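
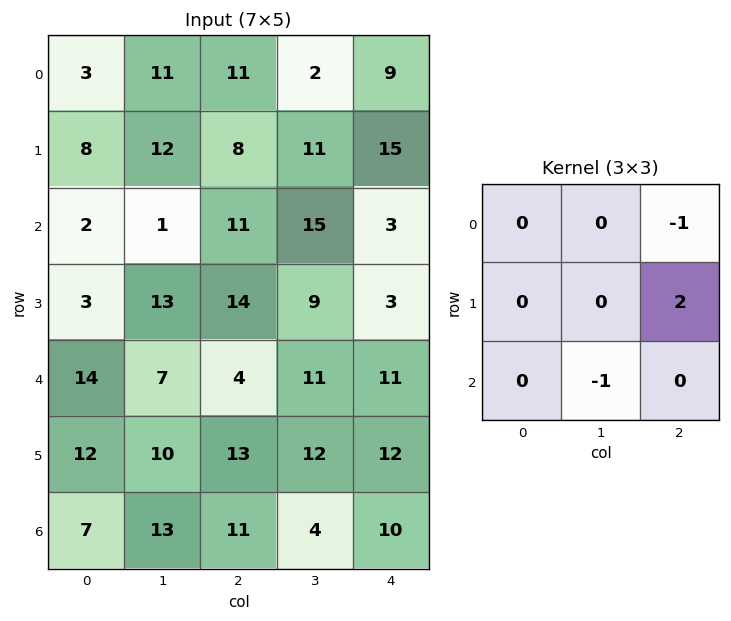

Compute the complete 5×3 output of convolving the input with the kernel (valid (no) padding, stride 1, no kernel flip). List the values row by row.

Output[0,0]: The receptive field on the input at this output position is [3 11 11 / 8 12 8 / 2 1 11]. Elementwise product with the kernel and sum: 11·-1 + 8·2 + 1·-1.

4 9 6
1 5 -18
10 -1 -8
-16 0 7
9 2 9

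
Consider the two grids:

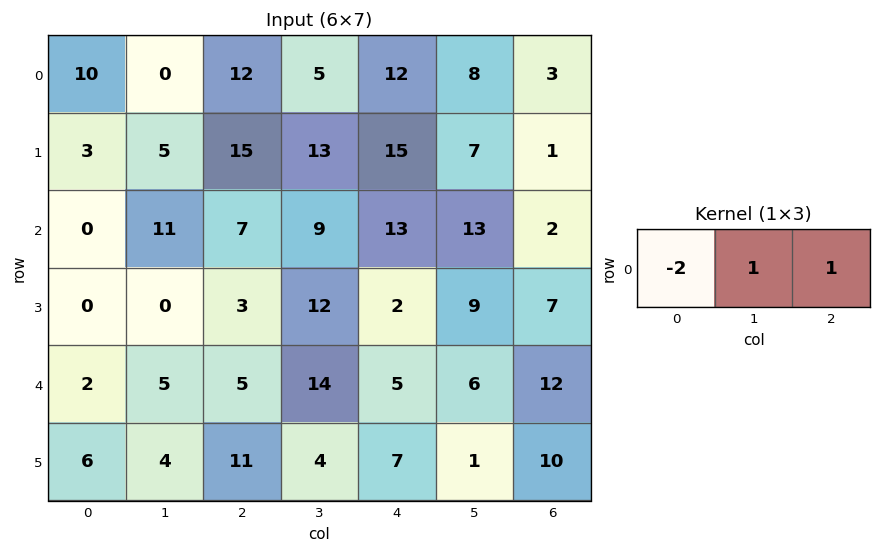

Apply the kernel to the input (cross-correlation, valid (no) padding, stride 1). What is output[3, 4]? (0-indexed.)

The receptive field on the input at this output position is [2 9 7]. Elementwise product with the kernel and sum: 2·-2 + 9·1 + 7·1.

12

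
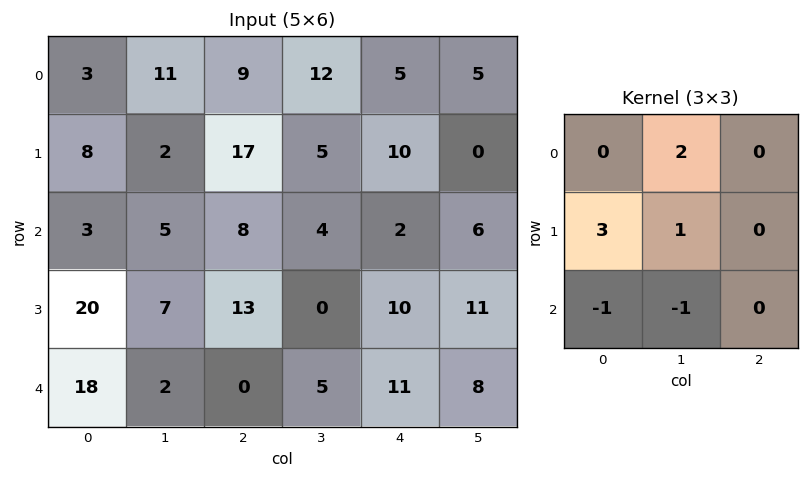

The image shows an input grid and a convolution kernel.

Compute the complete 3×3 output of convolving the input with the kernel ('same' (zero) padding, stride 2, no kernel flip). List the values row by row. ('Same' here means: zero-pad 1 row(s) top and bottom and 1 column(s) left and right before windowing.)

Output[0,0]: The receptive field on the zero-padded input at this output position is [0 0 0 / 0 3 11 / 0 8 2]. Elementwise product with the kernel and sum: 0·2 + 0·3 + 3·1 + 0·-1 + 8·-1.
Output[0,1]: The receptive field on the zero-padded input at this output position is [0 0 0 / 11 9 12 / 2 17 5]. Elementwise product with the kernel and sum: 0·2 + 11·3 + 9·1 + 2·-1 + 17·-1.

-5 23 26
-1 37 24
58 32 46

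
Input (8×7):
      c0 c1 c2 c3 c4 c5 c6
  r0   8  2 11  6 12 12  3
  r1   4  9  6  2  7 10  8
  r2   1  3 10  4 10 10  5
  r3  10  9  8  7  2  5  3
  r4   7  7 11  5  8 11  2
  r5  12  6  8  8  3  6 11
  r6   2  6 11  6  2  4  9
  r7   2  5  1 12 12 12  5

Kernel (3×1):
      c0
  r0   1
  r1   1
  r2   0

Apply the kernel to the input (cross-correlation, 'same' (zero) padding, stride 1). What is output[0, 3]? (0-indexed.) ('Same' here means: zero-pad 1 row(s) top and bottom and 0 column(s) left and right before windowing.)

6

The receptive field on the zero-padded input at this output position is [0 / 6 / 2]. Elementwise product with the kernel and sum: 0·1 + 6·1.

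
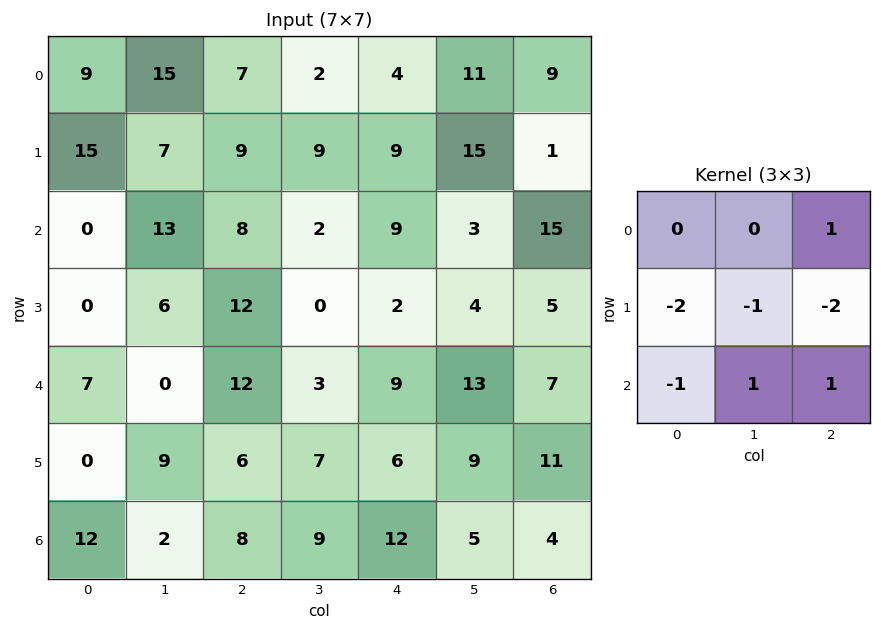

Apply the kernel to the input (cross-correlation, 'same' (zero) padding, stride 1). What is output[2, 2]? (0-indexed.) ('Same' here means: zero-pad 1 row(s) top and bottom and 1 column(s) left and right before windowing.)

-23

The receptive field on the zero-padded input at this output position is [7 9 9 / 13 8 2 / 6 12 0]. Elementwise product with the kernel and sum: 9·1 + 13·-2 + 8·-1 + 2·-2 + 6·-1 + 12·1 + 0·1.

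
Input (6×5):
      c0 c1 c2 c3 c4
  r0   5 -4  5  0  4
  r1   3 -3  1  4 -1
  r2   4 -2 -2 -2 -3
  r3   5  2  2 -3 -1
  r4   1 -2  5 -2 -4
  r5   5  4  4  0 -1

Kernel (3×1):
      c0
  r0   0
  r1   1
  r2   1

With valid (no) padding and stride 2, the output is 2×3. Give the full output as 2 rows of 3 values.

7 -1 -4
6 7 -5

Output[0,0]: The receptive field on the input at this output position is [5 / 3 / 4]. Elementwise product with the kernel and sum: 3·1 + 4·1.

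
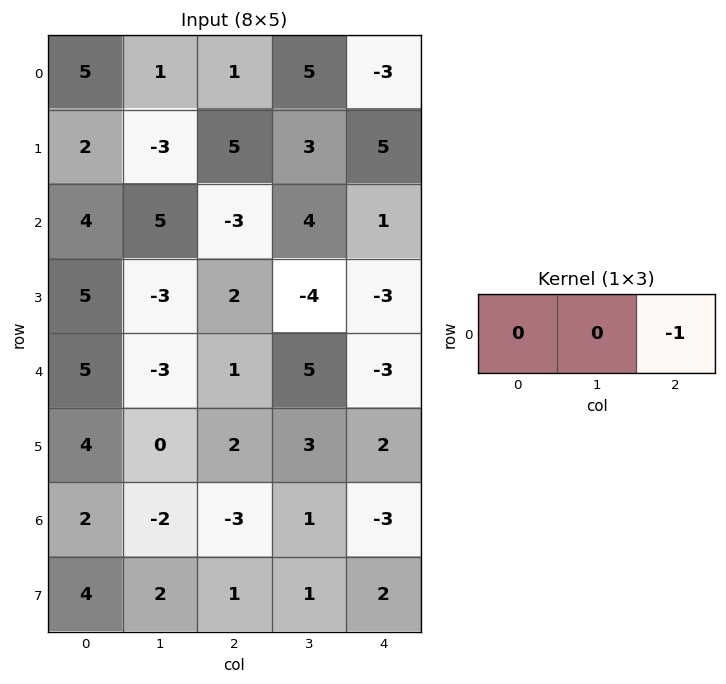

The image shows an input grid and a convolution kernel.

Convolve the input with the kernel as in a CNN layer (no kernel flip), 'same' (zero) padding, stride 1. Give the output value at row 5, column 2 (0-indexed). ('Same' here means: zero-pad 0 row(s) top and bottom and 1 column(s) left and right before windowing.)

The receptive field on the zero-padded input at this output position is [0 2 3]. Elementwise product with the kernel and sum: 3·-1.

-3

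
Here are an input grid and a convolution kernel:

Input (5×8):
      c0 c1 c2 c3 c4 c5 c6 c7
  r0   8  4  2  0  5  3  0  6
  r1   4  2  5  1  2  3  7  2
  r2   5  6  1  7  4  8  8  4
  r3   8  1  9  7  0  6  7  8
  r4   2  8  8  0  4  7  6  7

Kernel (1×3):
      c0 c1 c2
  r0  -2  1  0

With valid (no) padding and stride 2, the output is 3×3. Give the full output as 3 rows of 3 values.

Output[0,0]: The receptive field on the input at this output position is [8 4 2]. Elementwise product with the kernel and sum: 8·-2 + 4·1.

-12 -4 -7
-4 5 0
4 -16 -1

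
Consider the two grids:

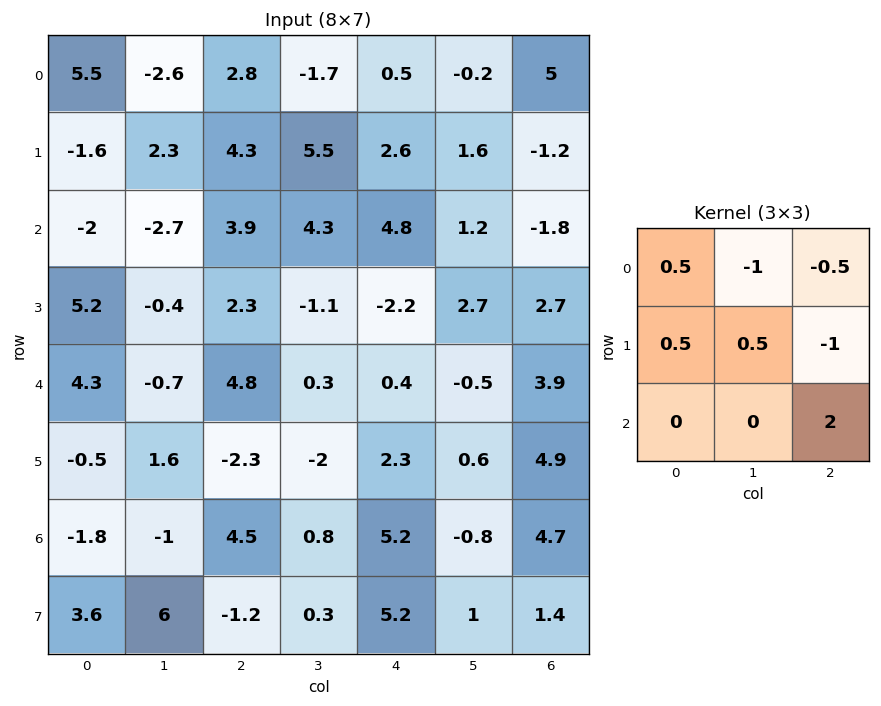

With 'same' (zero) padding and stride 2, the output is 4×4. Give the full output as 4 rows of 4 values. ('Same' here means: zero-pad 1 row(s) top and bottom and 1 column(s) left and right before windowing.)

Output[0,0]: The receptive field on the zero-padded input at this output position is [0 0 0 / 0 5.5 -2.6 / 0 -1.6 2.3]. Elementwise product with the kernel and sum: 0·0.5 + 0·-1 + 0·-0.5 + 0·0.5 + 5.5·0.5 + -2.6·-1 + 2.3·2.
Output[0,1]: The receptive field on the zero-padded input at this output position is [0 0 0 / -2.6 2.8 -1.7 / 2.3 4.3 5.5]. Elementwise product with the kernel and sum: 0·0.5 + 0·-1 + 0·-0.5 + -2.6·0.5 + 2.8·0.5 + -1.7·-1 + 5.5·2.

9.95 12.8 2.8 2.4
1.35 -11.8 8.1 1.7
1.05 -4.2 2.35 0.35
11.8 5.65 2.2 -2.65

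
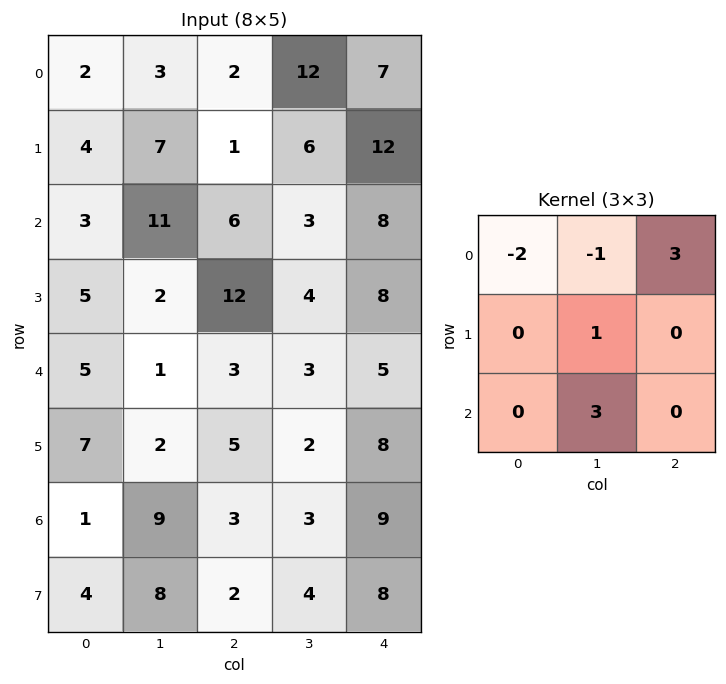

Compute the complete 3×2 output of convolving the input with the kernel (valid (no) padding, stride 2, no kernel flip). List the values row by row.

39 20
6 22
27 17

Output[0,0]: The receptive field on the input at this output position is [2 3 2 / 4 7 1 / 3 11 6]. Elementwise product with the kernel and sum: 2·-2 + 3·-1 + 2·3 + 7·1 + 11·3.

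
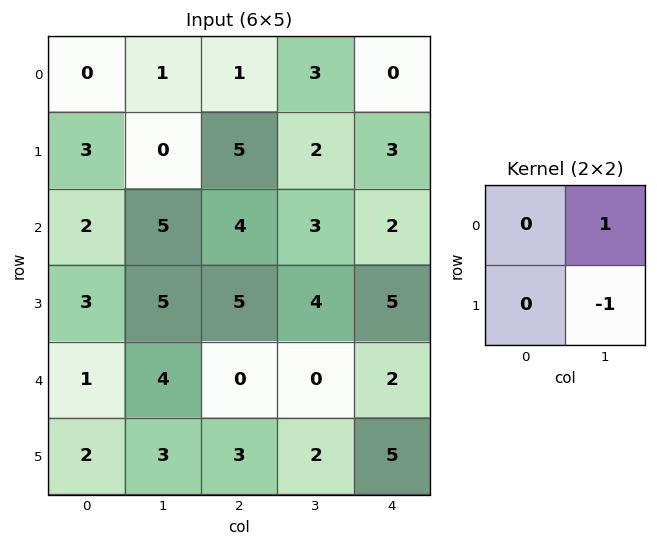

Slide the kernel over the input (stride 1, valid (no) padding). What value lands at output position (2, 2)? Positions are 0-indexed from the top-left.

-1

The receptive field on the input at this output position is [4 3 / 5 4]. Elementwise product with the kernel and sum: 3·1 + 4·-1.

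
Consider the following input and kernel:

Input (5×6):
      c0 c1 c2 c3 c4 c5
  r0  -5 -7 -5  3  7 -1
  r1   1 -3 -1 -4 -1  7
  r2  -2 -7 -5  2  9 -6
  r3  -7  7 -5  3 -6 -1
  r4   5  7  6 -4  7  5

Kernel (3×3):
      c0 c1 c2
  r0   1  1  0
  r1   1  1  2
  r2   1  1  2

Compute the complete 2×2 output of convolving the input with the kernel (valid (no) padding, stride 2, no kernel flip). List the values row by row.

Output[0,0]: The receptive field on the input at this output position is [-5 -7 -5 / 1 -3 -1 / -2 -7 -5]. Elementwise product with the kernel and sum: -5·1 + -7·1 + 1·1 + -3·1 + -1·2 + -2·1 + -7·1 + -5·2.

-35 6
5 -1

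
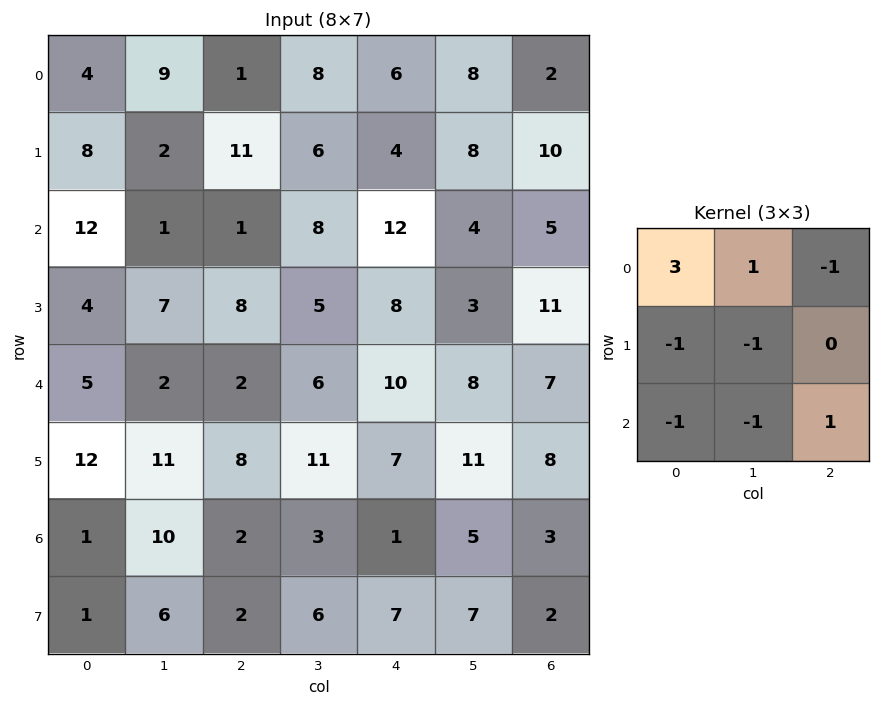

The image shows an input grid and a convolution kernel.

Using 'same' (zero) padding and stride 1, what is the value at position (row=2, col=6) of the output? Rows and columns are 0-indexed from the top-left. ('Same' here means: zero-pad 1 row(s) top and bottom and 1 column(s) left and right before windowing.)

The receptive field on the zero-padded input at this output position is [8 10 0 / 4 5 0 / 3 11 0]. Elementwise product with the kernel and sum: 8·3 + 10·1 + 0·-1 + 4·-1 + 5·-1 + 3·-1 + 11·-1 + 0·1.

11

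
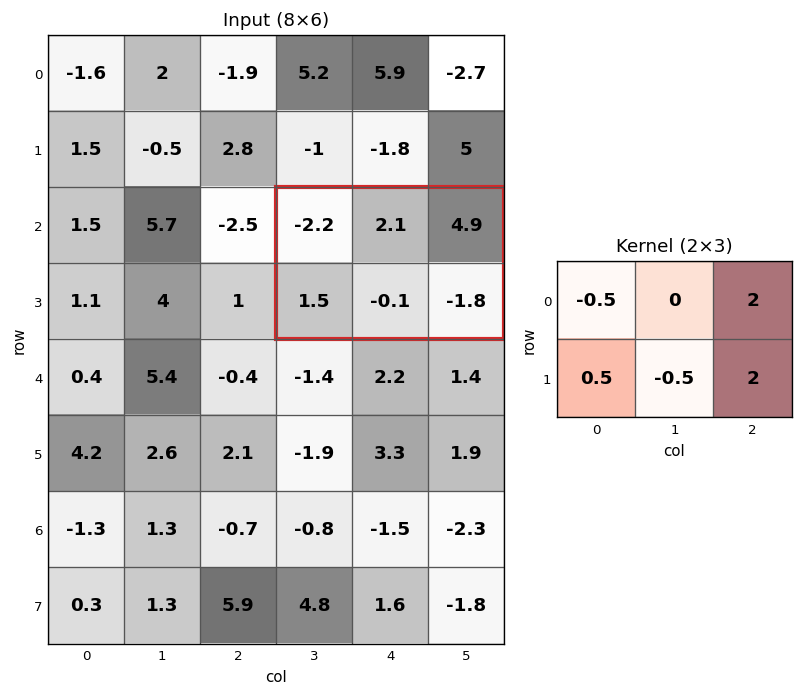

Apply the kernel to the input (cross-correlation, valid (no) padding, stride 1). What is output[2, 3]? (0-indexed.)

8.1

The receptive field on the input at this output position is [-2.2 2.1 4.9 / 1.5 -0.1 -1.8]. Elementwise product with the kernel and sum: -2.2·-0.5 + 4.9·2 + 1.5·0.5 + -0.1·-0.5 + -1.8·2.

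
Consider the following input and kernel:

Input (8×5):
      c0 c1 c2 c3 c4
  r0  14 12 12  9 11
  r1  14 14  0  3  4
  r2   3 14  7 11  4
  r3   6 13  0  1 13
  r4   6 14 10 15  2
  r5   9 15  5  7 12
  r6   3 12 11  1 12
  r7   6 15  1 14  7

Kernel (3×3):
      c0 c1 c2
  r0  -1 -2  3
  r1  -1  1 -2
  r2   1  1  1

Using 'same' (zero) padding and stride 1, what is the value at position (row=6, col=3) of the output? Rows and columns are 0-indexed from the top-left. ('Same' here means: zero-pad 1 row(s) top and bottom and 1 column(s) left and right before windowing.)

The receptive field on the zero-padded input at this output position is [5 7 12 / 11 1 12 / 1 14 7]. Elementwise product with the kernel and sum: 5·-1 + 7·-2 + 12·3 + 11·-1 + 1·1 + 12·-2 + 1·1 + 14·1 + 7·1.

5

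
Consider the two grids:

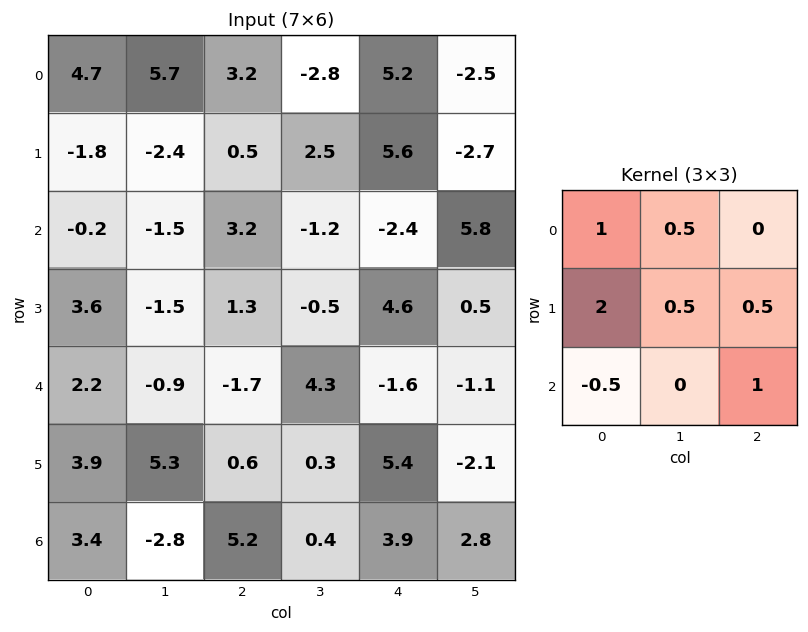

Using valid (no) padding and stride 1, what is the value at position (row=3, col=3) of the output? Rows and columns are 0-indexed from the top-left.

6.8

The receptive field on the input at this output position is [-0.5 4.6 0.5 / 4.3 -1.6 -1.1 / 0.3 5.4 -2.1]. Elementwise product with the kernel and sum: -0.5·1 + 4.6·0.5 + 4.3·2 + -1.6·0.5 + -1.1·0.5 + 0.3·-0.5 + -2.1·1.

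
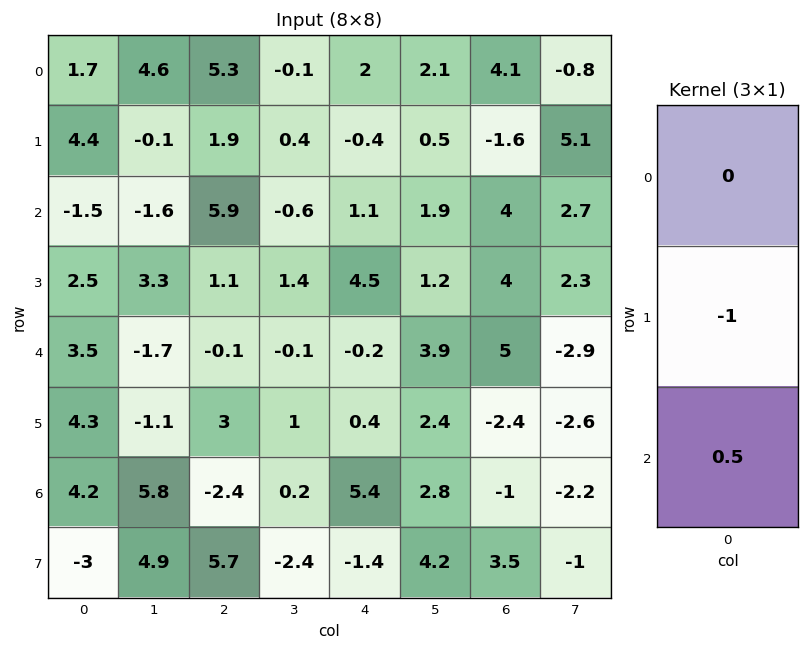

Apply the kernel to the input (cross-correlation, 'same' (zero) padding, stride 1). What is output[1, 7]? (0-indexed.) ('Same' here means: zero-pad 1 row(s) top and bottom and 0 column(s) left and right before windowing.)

-3.75

The receptive field on the zero-padded input at this output position is [-0.8 / 5.1 / 2.7]. Elementwise product with the kernel and sum: 5.1·-1 + 2.7·0.5.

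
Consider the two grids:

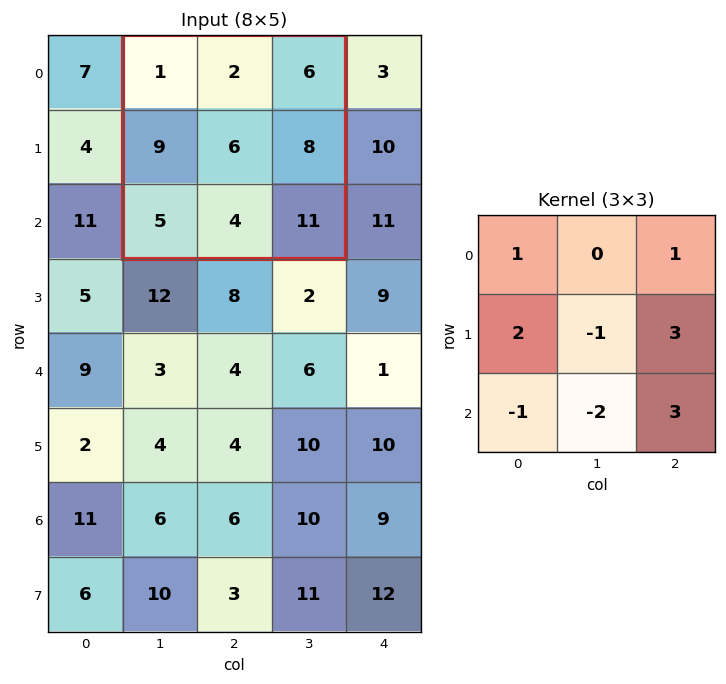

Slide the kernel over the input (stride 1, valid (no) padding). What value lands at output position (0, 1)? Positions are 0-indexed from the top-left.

63

The receptive field on the input at this output position is [1 2 6 / 9 6 8 / 5 4 11]. Elementwise product with the kernel and sum: 1·1 + 6·1 + 9·2 + 6·-1 + 8·3 + 5·-1 + 4·-2 + 11·3.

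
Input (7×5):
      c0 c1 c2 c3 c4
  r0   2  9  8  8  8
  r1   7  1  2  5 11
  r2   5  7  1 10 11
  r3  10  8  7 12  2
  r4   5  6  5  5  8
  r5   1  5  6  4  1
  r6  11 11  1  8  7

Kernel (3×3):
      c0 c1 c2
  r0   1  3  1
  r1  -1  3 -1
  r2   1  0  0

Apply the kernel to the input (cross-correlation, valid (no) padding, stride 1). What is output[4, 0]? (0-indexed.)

47

The receptive field on the input at this output position is [5 6 5 / 1 5 6 / 11 11 1]. Elementwise product with the kernel and sum: 5·1 + 6·3 + 5·1 + 1·-1 + 5·3 + 6·-1 + 11·1.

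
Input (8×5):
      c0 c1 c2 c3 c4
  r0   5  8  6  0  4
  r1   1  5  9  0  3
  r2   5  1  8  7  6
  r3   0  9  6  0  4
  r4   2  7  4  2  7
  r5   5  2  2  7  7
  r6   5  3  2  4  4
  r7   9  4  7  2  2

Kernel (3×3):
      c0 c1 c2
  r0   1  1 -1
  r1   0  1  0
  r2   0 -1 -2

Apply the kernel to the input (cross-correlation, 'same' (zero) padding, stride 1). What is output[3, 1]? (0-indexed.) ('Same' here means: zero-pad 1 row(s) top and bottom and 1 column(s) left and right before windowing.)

The receptive field on the zero-padded input at this output position is [5 1 8 / 0 9 6 / 2 7 4]. Elementwise product with the kernel and sum: 5·1 + 1·1 + 8·-1 + 9·1 + 7·-1 + 4·-2.

-8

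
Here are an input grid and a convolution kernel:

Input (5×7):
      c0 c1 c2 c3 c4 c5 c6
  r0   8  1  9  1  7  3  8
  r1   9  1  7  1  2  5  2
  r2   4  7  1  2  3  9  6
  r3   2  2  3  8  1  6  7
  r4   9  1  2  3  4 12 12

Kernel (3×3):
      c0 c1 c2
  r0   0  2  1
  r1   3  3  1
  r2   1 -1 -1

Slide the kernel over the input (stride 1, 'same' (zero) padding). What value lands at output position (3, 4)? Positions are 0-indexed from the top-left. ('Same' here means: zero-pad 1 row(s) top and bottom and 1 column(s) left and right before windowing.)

The receptive field on the zero-padded input at this output position is [2 3 9 / 8 1 6 / 3 4 12]. Elementwise product with the kernel and sum: 3·2 + 9·1 + 8·3 + 1·3 + 6·1 + 3·1 + 4·-1 + 12·-1.

35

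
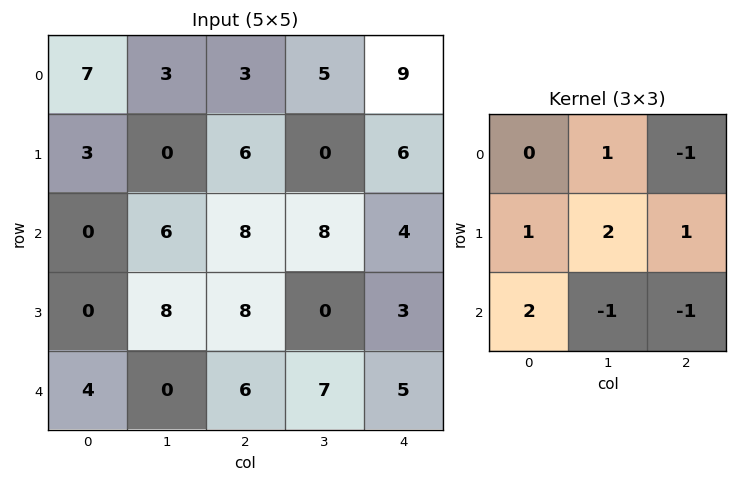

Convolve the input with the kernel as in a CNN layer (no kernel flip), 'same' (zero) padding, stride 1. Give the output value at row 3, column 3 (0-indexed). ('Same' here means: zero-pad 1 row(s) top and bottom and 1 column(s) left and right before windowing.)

15

The receptive field on the zero-padded input at this output position is [8 8 4 / 8 0 3 / 6 7 5]. Elementwise product with the kernel and sum: 8·1 + 4·-1 + 8·1 + 0·2 + 3·1 + 6·2 + 7·-1 + 5·-1.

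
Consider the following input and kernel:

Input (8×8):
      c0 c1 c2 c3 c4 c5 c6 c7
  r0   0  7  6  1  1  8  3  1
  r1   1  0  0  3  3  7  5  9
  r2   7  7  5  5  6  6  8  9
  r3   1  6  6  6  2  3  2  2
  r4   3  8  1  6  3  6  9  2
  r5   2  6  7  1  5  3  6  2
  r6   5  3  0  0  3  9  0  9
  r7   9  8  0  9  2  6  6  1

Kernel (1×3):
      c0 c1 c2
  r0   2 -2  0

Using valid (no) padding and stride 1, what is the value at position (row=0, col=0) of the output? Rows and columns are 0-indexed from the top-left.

-14

The receptive field on the input at this output position is [0 7 6]. Elementwise product with the kernel and sum: 0·2 + 7·-2.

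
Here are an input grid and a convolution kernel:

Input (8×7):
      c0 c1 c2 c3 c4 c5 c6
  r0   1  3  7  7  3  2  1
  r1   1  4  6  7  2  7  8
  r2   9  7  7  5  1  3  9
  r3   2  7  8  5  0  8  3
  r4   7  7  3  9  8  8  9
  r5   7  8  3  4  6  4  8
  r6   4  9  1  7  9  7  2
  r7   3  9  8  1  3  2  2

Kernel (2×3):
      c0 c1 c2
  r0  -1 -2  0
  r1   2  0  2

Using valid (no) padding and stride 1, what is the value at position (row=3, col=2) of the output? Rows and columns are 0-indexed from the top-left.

The receptive field on the input at this output position is [8 5 0 / 3 9 8]. Elementwise product with the kernel and sum: 8·-1 + 5·-2 + 3·2 + 8·2.

4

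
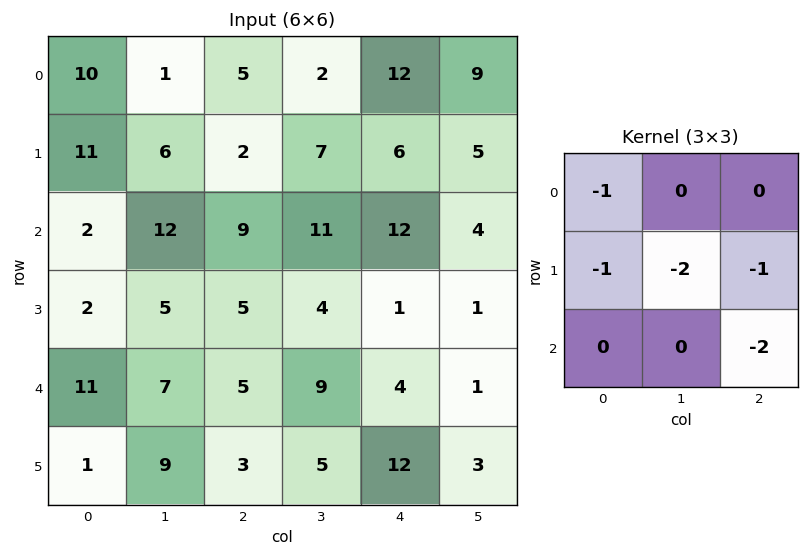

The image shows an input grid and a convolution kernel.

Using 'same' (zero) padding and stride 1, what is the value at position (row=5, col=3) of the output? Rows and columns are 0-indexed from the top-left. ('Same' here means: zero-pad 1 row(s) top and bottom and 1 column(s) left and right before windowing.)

The receptive field on the zero-padded input at this output position is [5 9 4 / 3 5 12 / 0 0 0]. Elementwise product with the kernel and sum: 5·-1 + 3·-1 + 5·-2 + 12·-1 + 0·-2.

-30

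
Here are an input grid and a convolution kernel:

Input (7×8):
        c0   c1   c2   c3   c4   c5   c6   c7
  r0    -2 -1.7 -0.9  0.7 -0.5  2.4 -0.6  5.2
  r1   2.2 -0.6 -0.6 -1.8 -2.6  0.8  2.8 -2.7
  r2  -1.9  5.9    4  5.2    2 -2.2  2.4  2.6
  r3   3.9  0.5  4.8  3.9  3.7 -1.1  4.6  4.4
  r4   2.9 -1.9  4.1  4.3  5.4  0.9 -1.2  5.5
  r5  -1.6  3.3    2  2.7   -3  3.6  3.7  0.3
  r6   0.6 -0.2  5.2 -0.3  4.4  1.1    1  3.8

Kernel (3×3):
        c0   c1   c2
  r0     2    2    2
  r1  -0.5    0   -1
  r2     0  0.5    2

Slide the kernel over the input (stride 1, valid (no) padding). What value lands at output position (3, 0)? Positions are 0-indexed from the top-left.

18.5

The receptive field on the input at this output position is [3.9 0.5 4.8 / 2.9 -1.9 4.1 / -1.6 3.3 2]. Elementwise product with the kernel and sum: 3.9·2 + 0.5·2 + 4.8·2 + 2.9·-0.5 + 4.1·-1 + 3.3·0.5 + 2·2.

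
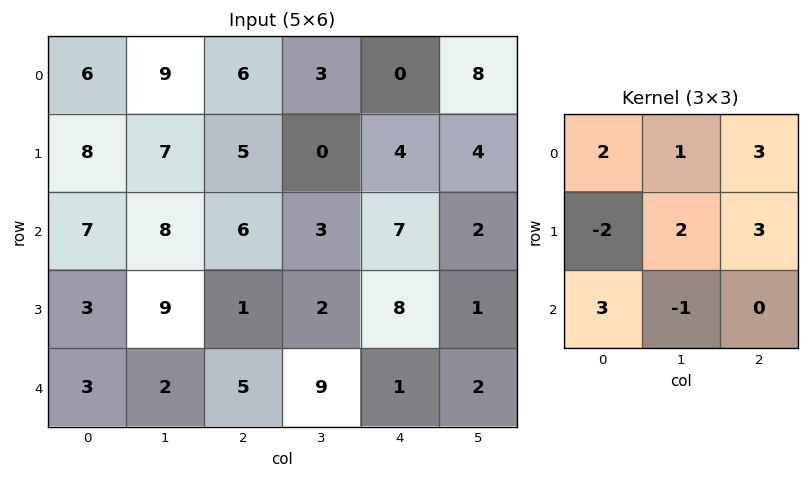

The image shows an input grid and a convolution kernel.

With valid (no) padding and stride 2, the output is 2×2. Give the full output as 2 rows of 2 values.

Output[0,0]: The receptive field on the input at this output position is [6 9 6 / 8 7 5 / 7 8 6]. Elementwise product with the kernel and sum: 6·2 + 9·1 + 6·3 + 8·-2 + 7·2 + 5·3 + 7·3 + 8·-1.
Output[0,1]: The receptive field on the input at this output position is [6 3 0 / 5 0 4 / 6 3 7]. Elementwise product with the kernel and sum: 6·2 + 3·1 + 0·3 + 5·-2 + 0·2 + 4·3 + 6·3 + 3·-1.

65 32
62 68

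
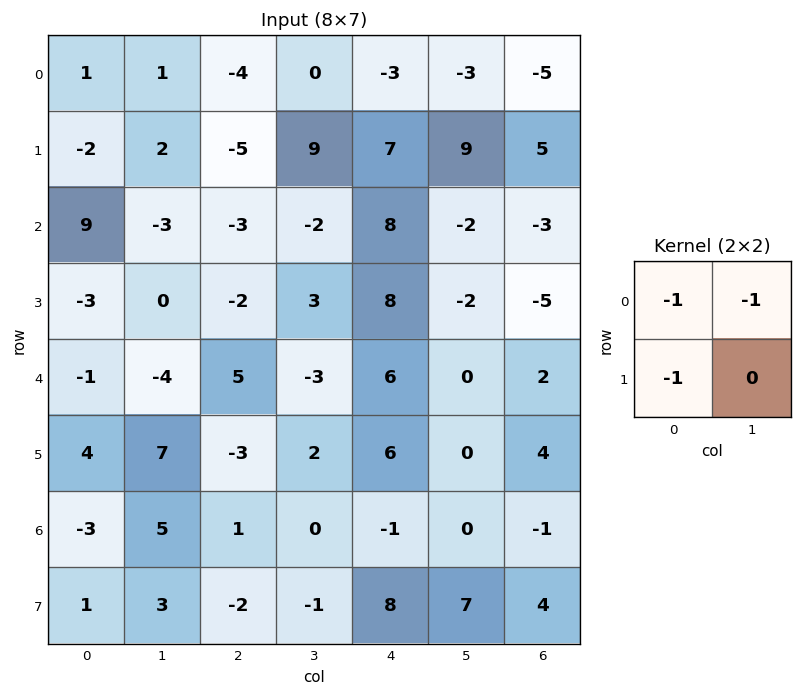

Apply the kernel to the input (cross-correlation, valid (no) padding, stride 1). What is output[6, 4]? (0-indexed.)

The receptive field on the input at this output position is [-1 0 / 8 7]. Elementwise product with the kernel and sum: -1·-1 + 0·-1 + 8·-1.

-7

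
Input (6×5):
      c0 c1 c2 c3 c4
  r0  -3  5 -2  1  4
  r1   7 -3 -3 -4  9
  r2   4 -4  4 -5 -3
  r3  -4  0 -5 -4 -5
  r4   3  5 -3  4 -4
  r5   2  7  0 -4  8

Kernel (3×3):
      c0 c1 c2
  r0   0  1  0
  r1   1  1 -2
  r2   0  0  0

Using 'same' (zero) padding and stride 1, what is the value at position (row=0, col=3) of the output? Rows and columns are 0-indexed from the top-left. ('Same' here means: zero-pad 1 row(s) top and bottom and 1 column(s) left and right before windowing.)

-9

The receptive field on the zero-padded input at this output position is [0 0 0 / -2 1 4 / -3 -4 9]. Elementwise product with the kernel and sum: 0·1 + -2·1 + 1·1 + 4·-2.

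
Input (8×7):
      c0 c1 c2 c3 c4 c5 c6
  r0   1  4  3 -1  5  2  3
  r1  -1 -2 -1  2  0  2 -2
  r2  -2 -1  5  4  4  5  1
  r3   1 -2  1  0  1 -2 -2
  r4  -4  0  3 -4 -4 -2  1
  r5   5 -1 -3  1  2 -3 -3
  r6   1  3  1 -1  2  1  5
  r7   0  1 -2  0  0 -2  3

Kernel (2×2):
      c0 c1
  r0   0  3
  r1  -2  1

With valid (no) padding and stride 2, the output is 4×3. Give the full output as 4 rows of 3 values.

12 1 8
-7 10 11
-11 -5 -13
10 1 1

Output[0,0]: The receptive field on the input at this output position is [1 4 / -1 -2]. Elementwise product with the kernel and sum: 4·3 + -1·-2 + -2·1.
Output[0,1]: The receptive field on the input at this output position is [3 -1 / -1 2]. Elementwise product with the kernel and sum: -1·3 + -1·-2 + 2·1.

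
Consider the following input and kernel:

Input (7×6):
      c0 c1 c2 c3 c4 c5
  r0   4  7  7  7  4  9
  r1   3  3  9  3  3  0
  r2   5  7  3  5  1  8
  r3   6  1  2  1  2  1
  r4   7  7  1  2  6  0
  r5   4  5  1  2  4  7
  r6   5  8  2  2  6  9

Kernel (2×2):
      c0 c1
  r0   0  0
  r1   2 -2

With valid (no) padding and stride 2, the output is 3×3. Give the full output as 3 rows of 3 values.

0 12 6
10 2 2
-2 -2 -6

Output[0,0]: The receptive field on the input at this output position is [4 7 / 3 3]. Elementwise product with the kernel and sum: 3·2 + 3·-2.
Output[0,1]: The receptive field on the input at this output position is [7 7 / 9 3]. Elementwise product with the kernel and sum: 9·2 + 3·-2.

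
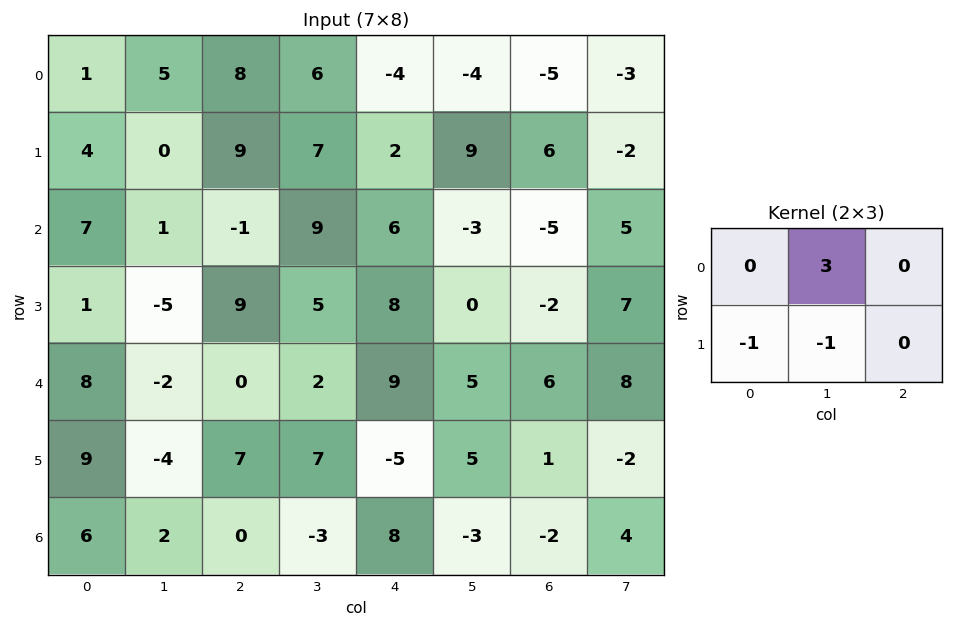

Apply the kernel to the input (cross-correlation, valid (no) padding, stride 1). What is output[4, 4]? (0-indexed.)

15

The receptive field on the input at this output position is [9 5 6 / -5 5 1]. Elementwise product with the kernel and sum: 5·3 + -5·-1 + 5·-1.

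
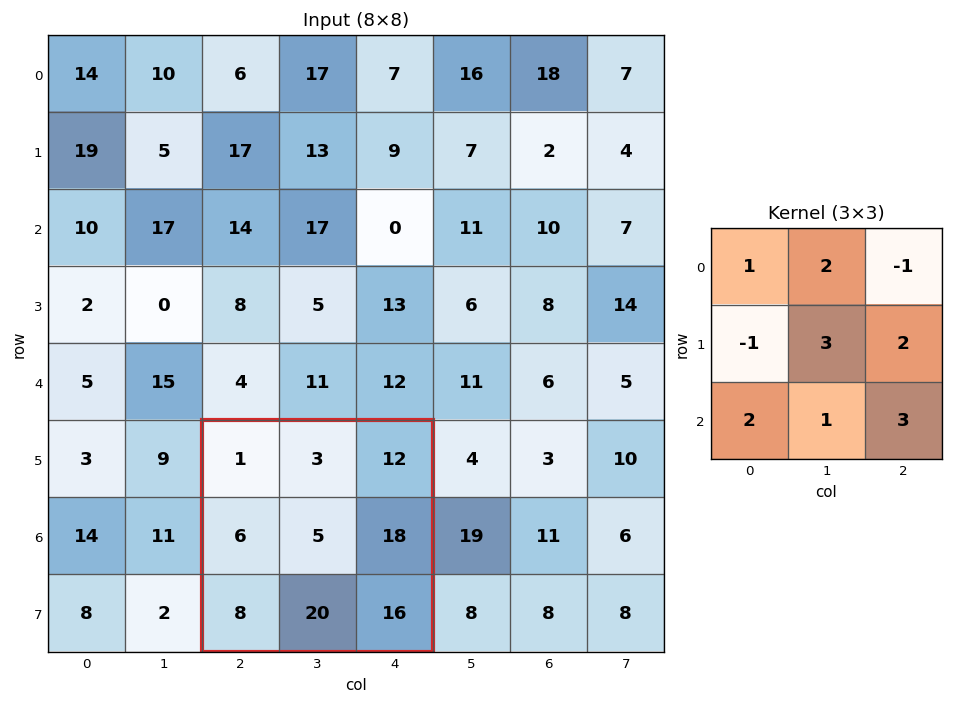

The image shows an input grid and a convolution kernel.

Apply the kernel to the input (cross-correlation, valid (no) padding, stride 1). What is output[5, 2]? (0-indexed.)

124

The receptive field on the input at this output position is [1 3 12 / 6 5 18 / 8 20 16]. Elementwise product with the kernel and sum: 1·1 + 3·2 + 12·-1 + 6·-1 + 5·3 + 18·2 + 8·2 + 20·1 + 16·3.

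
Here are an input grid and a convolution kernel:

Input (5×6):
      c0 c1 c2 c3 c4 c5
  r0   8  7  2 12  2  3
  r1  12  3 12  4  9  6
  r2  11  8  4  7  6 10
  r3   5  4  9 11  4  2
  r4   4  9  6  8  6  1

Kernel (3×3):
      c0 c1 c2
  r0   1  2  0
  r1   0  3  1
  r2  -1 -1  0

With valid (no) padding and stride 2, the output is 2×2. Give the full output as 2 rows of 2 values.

24 36
35 41

Output[0,0]: The receptive field on the input at this output position is [8 7 2 / 12 3 12 / 11 8 4]. Elementwise product with the kernel and sum: 8·1 + 7·2 + 3·3 + 12·1 + 11·-1 + 8·-1.
Output[0,1]: The receptive field on the input at this output position is [2 12 2 / 12 4 9 / 4 7 6]. Elementwise product with the kernel and sum: 2·1 + 12·2 + 4·3 + 9·1 + 4·-1 + 7·-1.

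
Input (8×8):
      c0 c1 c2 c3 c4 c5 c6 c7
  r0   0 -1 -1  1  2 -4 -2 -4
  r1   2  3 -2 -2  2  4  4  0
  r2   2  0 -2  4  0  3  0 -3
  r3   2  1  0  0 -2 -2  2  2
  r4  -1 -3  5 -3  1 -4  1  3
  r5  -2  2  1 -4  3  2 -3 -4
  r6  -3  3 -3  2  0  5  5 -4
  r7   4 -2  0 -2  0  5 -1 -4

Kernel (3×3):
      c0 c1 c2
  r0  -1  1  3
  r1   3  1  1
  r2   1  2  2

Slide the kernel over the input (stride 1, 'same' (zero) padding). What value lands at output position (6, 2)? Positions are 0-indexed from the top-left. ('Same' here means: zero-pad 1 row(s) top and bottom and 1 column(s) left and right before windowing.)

-11

The receptive field on the zero-padded input at this output position is [2 1 -4 / 3 -3 2 / -2 0 -2]. Elementwise product with the kernel and sum: 2·-1 + 1·1 + -4·3 + 3·3 + -3·1 + 2·1 + -2·1 + 0·2 + -2·2.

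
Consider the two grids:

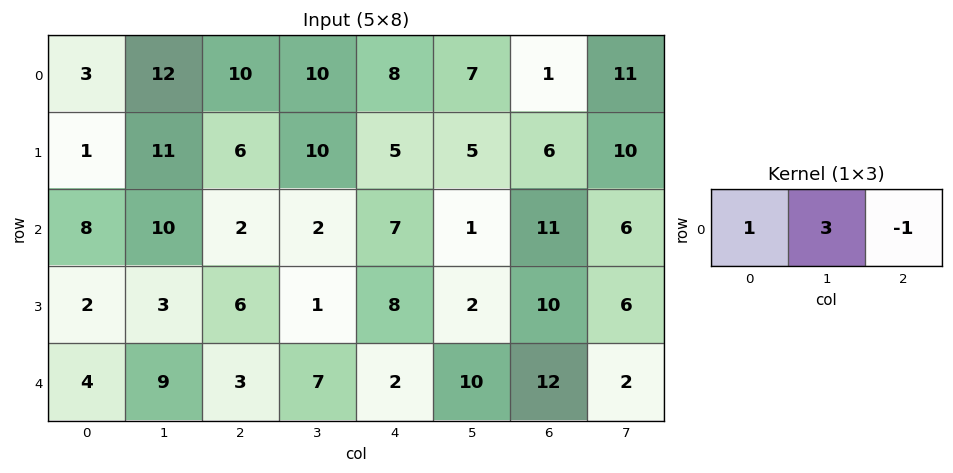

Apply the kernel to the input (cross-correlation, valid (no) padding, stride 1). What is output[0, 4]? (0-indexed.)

28

The receptive field on the input at this output position is [8 7 1]. Elementwise product with the kernel and sum: 8·1 + 7·3 + 1·-1.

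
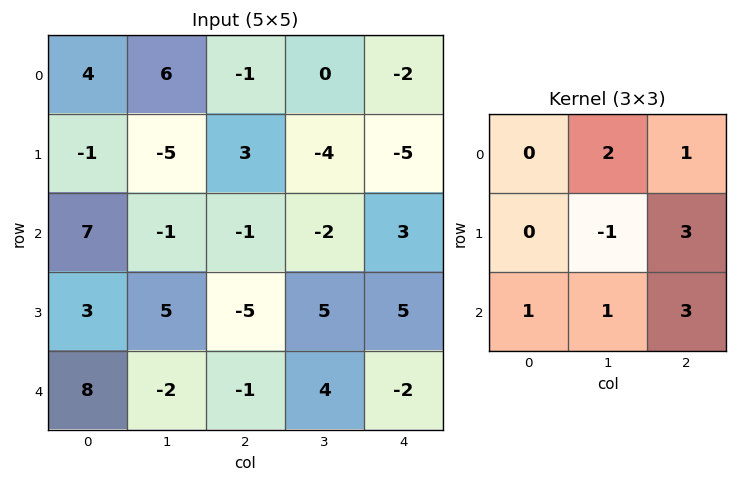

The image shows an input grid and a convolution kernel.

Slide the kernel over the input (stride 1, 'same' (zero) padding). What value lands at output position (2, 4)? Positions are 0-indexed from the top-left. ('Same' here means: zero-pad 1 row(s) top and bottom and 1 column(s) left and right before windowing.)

-3

The receptive field on the zero-padded input at this output position is [-4 -5 0 / -2 3 0 / 5 5 0]. Elementwise product with the kernel and sum: -5·2 + 0·1 + 3·-1 + 0·3 + 5·1 + 5·1 + 0·3.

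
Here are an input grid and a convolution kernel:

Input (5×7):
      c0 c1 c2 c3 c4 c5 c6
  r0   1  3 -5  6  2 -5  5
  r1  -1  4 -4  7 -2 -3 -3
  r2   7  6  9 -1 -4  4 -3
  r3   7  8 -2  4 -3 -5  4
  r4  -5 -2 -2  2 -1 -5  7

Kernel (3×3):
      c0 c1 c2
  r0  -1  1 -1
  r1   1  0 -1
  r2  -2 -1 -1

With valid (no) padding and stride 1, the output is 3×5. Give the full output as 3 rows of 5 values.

Output[0,0]: The receptive field on the input at this output position is [1 3 -5 / -1 4 -4 / 7 6 9]. Elementwise product with the kernel and sum: 1·-1 + 3·1 + -5·-1 + -1·1 + -4·-1 + 7·-2 + 6·-1 + 9·-1.
Output[0,1]: The receptive field on the input at this output position is [3 -5 6 / 4 -4 7 / 6 9 -1]. Elementwise product with the kernel and sum: 3·-1 + -5·1 + 6·-1 + 4·1 + 7·-1 + 6·-2 + 9·-1 + -1·-1.

-19 -37 -6 13 -4
-13 -26 29 -11 8
13 12 -2 4 4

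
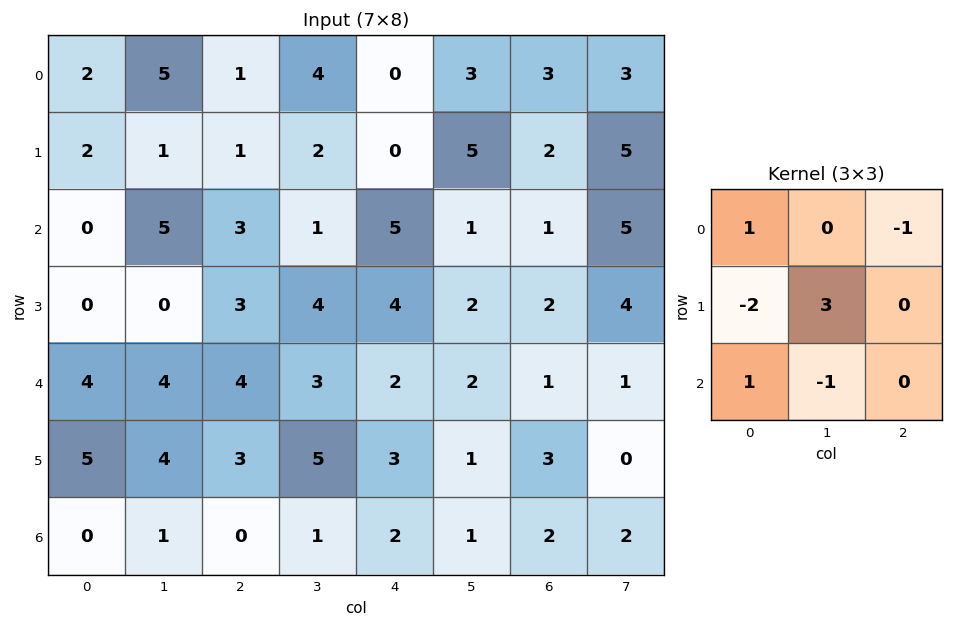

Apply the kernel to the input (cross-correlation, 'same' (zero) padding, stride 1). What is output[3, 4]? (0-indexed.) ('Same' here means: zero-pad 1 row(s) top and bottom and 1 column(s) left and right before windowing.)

5

The receptive field on the zero-padded input at this output position is [1 5 1 / 4 4 2 / 3 2 2]. Elementwise product with the kernel and sum: 1·1 + 1·-1 + 4·-2 + 4·3 + 3·1 + 2·-1.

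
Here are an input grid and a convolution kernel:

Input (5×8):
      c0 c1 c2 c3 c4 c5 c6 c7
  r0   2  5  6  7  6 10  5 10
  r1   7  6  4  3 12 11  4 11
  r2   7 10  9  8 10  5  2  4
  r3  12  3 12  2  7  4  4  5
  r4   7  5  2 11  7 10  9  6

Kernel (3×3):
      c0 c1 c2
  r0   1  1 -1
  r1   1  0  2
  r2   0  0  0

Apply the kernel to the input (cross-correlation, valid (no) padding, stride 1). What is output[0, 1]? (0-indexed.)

The receptive field on the input at this output position is [5 6 7 / 6 4 3 / 10 9 8]. Elementwise product with the kernel and sum: 5·1 + 6·1 + 7·-1 + 6·1 + 3·2.

16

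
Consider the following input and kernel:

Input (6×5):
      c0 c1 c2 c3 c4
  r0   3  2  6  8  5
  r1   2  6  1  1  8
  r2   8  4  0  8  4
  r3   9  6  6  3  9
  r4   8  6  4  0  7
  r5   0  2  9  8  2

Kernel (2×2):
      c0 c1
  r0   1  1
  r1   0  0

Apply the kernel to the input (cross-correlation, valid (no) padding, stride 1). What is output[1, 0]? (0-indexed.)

8

The receptive field on the input at this output position is [2 6 / 8 4]. Elementwise product with the kernel and sum: 2·1 + 6·1.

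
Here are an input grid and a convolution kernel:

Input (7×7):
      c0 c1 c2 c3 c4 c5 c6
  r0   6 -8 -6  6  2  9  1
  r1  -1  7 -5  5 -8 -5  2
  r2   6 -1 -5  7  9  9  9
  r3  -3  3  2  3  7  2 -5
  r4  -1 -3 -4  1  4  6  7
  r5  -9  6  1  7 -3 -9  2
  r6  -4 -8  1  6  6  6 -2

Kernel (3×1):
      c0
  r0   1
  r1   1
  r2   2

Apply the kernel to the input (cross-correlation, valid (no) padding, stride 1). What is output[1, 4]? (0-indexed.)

The receptive field on the input at this output position is [-8 / 9 / 7]. Elementwise product with the kernel and sum: -8·1 + 9·1 + 7·2.

15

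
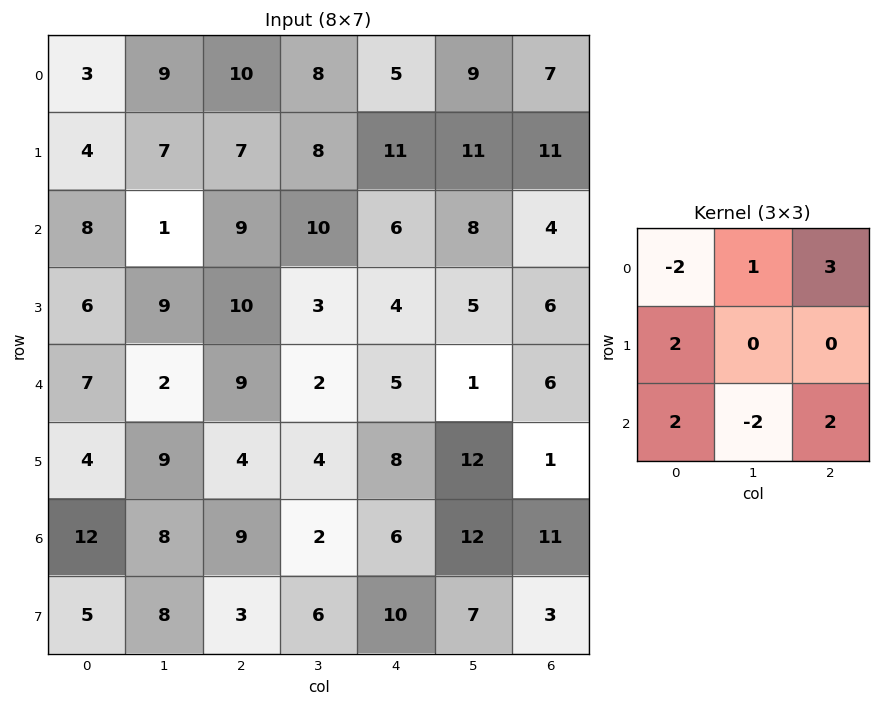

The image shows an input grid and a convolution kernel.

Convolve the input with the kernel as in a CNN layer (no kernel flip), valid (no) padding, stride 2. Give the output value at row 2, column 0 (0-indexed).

The receptive field on the input at this output position is [7 2 9 / 4 9 4 / 12 8 9]. Elementwise product with the kernel and sum: 7·-2 + 2·1 + 9·3 + 4·2 + 12·2 + 8·-2 + 9·2.

49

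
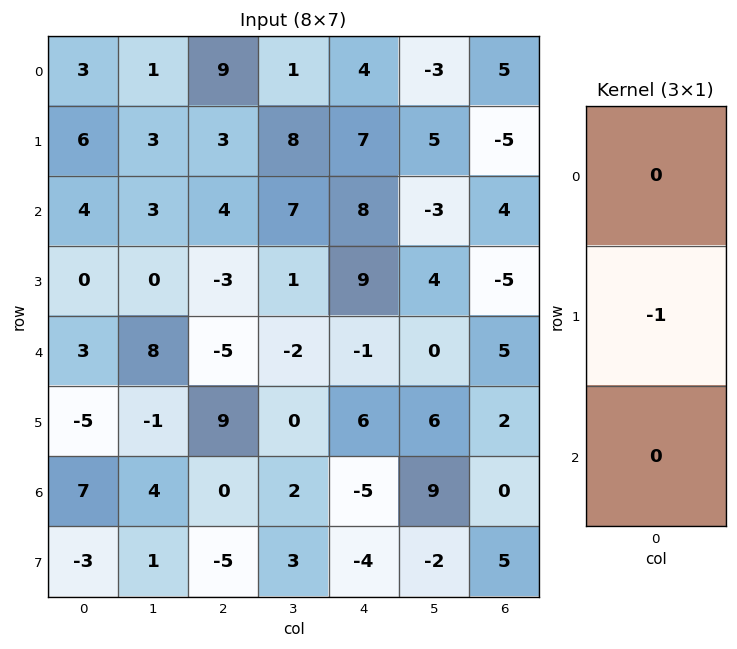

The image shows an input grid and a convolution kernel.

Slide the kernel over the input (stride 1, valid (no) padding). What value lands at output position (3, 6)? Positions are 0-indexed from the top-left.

-5

The receptive field on the input at this output position is [-5 / 5 / 2]. Elementwise product with the kernel and sum: 5·-1.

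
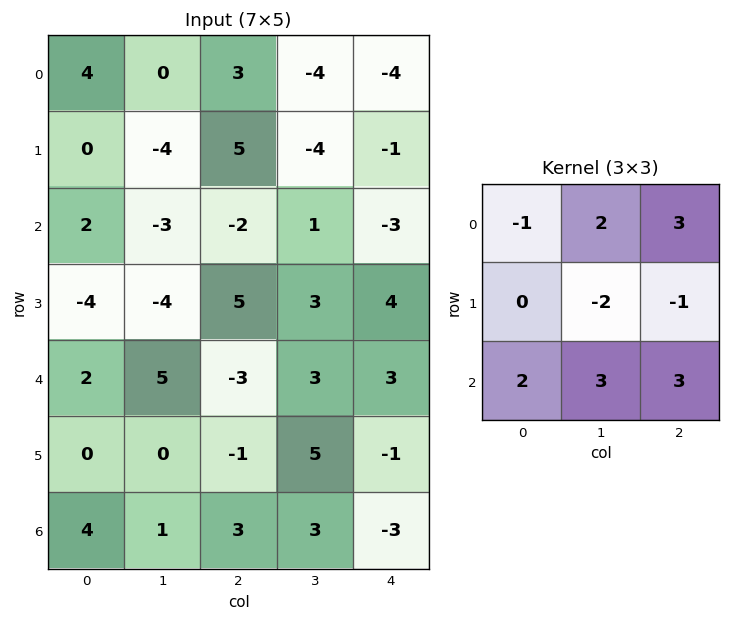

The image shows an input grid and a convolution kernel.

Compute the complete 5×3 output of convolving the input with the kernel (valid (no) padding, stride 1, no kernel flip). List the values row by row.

Output[0,0]: The receptive field on the input at this output position is [4 0 3 / 0 -4 5 / 2 -3 -2]. Elementwise product with the kernel and sum: 4·-1 + 0·2 + 3·3 + -4·-2 + 5·-1 + 2·2 + -3·3 + -2·3.

-3 -21 -24
10 21 16
-1 -1 -3
1 38 14
20 15 15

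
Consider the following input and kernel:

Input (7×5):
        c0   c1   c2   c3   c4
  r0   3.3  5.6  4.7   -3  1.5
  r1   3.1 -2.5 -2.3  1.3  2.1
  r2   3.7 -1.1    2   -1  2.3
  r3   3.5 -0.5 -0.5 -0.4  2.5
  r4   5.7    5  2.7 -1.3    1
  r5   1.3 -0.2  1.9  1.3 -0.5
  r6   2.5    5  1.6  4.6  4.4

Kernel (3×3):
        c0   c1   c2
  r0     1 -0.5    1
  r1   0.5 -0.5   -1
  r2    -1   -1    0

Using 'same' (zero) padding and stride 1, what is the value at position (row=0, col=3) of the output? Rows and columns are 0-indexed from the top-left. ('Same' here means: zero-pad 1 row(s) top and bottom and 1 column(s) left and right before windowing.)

3.35

The receptive field on the zero-padded input at this output position is [0 0 0 / 4.7 -3 1.5 / -2.3 1.3 2.1]. Elementwise product with the kernel and sum: 0·1 + 0·-0.5 + 0·1 + 4.7·0.5 + -3·-0.5 + 1.5·-1 + -2.3·-1 + 1.3·-1.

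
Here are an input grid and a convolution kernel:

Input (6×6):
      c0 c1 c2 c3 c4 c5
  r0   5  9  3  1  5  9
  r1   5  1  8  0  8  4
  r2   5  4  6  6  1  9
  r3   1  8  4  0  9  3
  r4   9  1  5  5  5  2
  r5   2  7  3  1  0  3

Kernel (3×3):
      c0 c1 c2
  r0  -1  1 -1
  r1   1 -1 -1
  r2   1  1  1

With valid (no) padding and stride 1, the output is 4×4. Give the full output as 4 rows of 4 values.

12 2 6 -1
-4 11 -4 12
-3 11 9 -14
18 -2 -14 8

Output[0,0]: The receptive field on the input at this output position is [5 9 3 / 5 1 8 / 5 4 6]. Elementwise product with the kernel and sum: 5·-1 + 9·1 + 3·-1 + 5·1 + 1·-1 + 8·-1 + 5·1 + 4·1 + 6·1.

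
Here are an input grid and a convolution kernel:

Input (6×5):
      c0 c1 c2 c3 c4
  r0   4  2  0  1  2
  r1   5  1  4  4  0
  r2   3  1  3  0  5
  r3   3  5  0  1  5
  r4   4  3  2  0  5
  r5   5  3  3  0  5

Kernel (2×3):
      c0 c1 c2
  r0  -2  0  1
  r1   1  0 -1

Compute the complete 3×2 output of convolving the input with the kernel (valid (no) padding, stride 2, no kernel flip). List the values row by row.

Output[0,0]: The receptive field on the input at this output position is [4 2 0 / 5 1 4]. Elementwise product with the kernel and sum: 4·-2 + 0·1 + 5·1 + 4·-1.

-7 6
0 -6
-4 -1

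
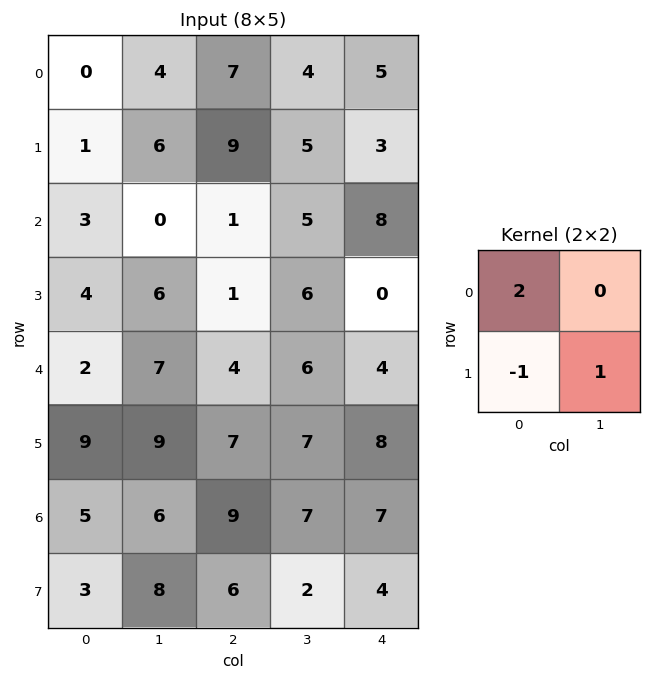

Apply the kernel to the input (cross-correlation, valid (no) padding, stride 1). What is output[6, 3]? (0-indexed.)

16

The receptive field on the input at this output position is [7 7 / 2 4]. Elementwise product with the kernel and sum: 7·2 + 2·-1 + 4·1.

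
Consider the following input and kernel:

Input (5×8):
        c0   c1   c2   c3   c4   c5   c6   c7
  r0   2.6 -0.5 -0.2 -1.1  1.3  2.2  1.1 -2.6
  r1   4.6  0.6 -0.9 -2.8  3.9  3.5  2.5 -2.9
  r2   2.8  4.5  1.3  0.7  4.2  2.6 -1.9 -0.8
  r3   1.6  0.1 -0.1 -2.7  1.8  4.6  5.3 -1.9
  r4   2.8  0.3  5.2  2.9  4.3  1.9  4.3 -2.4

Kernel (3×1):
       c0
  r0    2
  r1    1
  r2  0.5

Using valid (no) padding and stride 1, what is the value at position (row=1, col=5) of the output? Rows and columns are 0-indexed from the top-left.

The receptive field on the input at this output position is [3.5 / 2.6 / 4.6]. Elementwise product with the kernel and sum: 3.5·2 + 2.6·1 + 4.6·0.5.

11.9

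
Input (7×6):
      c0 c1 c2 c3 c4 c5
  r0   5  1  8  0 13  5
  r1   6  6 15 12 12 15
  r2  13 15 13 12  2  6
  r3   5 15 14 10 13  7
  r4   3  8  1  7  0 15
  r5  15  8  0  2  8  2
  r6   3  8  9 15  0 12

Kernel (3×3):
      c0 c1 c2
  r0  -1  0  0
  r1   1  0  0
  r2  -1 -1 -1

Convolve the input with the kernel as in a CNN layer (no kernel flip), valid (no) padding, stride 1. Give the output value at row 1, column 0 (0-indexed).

The receptive field on the input at this output position is [6 6 15 / 13 15 13 / 5 15 14]. Elementwise product with the kernel and sum: 6·-1 + 13·1 + 5·-1 + 15·-1 + 14·-1.

-27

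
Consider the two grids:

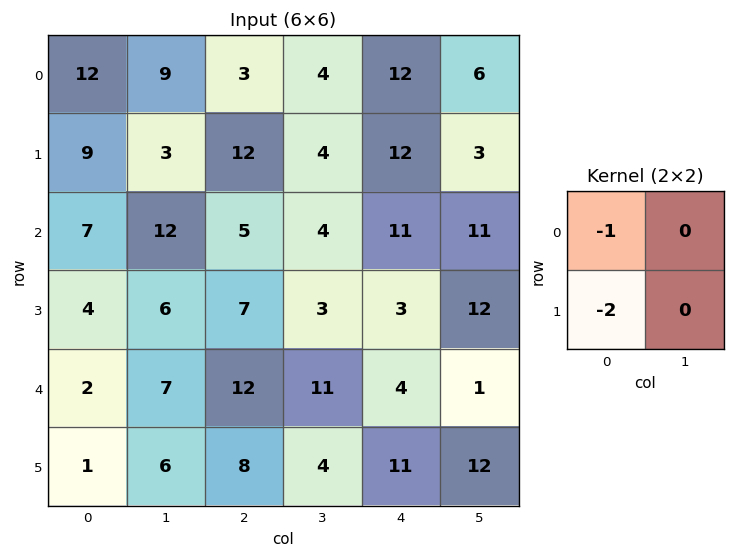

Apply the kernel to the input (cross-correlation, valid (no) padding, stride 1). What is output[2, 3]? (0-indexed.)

The receptive field on the input at this output position is [4 11 / 3 3]. Elementwise product with the kernel and sum: 4·-1 + 3·-2.

-10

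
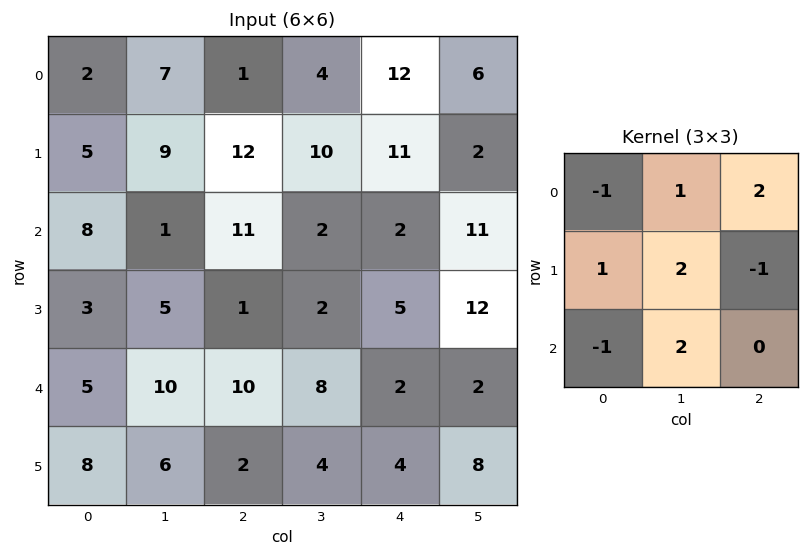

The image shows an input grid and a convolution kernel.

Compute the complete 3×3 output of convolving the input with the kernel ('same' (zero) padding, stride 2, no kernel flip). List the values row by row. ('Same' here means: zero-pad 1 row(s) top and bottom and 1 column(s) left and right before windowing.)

Output[0,0]: The receptive field on the zero-padded input at this output position is [0 0 0 / 0 2 7 / 0 5 9]. Elementwise product with the kernel and sum: 0·-1 + 0·1 + 0·2 + 0·1 + 2·2 + 7·-1 + 0·-1 + 5·2.

7 20 34
44 41 8
29 20 41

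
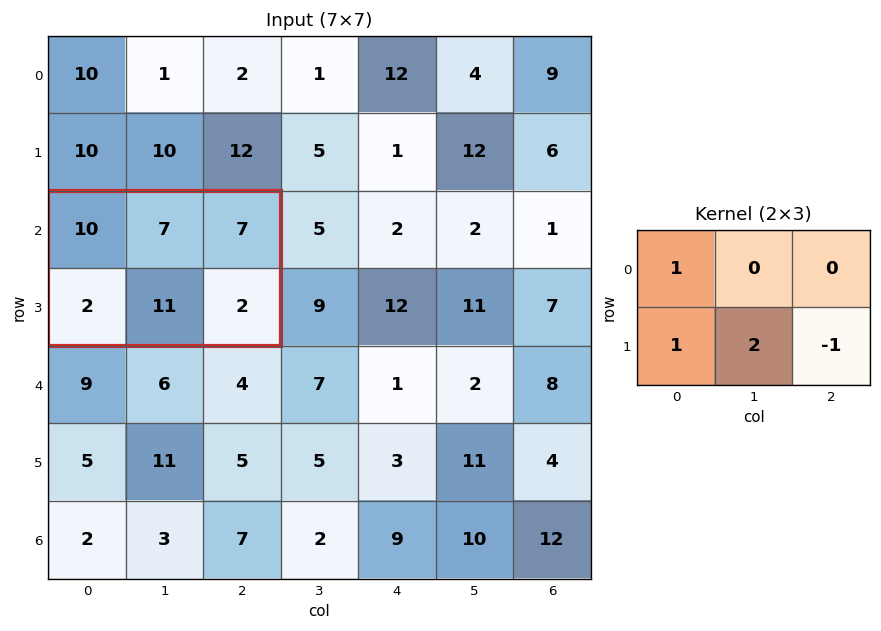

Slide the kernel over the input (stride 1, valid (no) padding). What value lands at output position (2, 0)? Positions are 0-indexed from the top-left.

32

The receptive field on the input at this output position is [10 7 7 / 2 11 2]. Elementwise product with the kernel and sum: 10·1 + 2·1 + 11·2 + 2·-1.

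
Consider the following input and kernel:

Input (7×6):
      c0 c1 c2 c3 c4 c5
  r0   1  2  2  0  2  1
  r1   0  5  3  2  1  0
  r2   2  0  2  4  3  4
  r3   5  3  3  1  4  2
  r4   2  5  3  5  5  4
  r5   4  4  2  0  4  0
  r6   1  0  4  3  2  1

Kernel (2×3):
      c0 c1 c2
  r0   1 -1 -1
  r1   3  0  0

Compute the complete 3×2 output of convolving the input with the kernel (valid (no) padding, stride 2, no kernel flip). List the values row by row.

Output[0,0]: The receptive field on the input at this output position is [1 2 2 / 0 5 3]. Elementwise product with the kernel and sum: 1·1 + 2·-1 + 2·-1 + 0·3.

-3 9
15 4
6 -1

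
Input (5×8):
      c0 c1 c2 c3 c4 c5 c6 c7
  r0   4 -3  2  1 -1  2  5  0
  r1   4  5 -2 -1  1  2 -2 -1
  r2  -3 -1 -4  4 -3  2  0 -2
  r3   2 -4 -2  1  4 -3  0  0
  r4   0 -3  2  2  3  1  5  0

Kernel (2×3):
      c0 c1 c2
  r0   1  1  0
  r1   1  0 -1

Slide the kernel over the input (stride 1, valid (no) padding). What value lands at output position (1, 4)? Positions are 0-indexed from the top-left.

0

The receptive field on the input at this output position is [1 2 -2 / -3 2 0]. Elementwise product with the kernel and sum: 1·1 + 2·1 + -3·1 + 0·-1.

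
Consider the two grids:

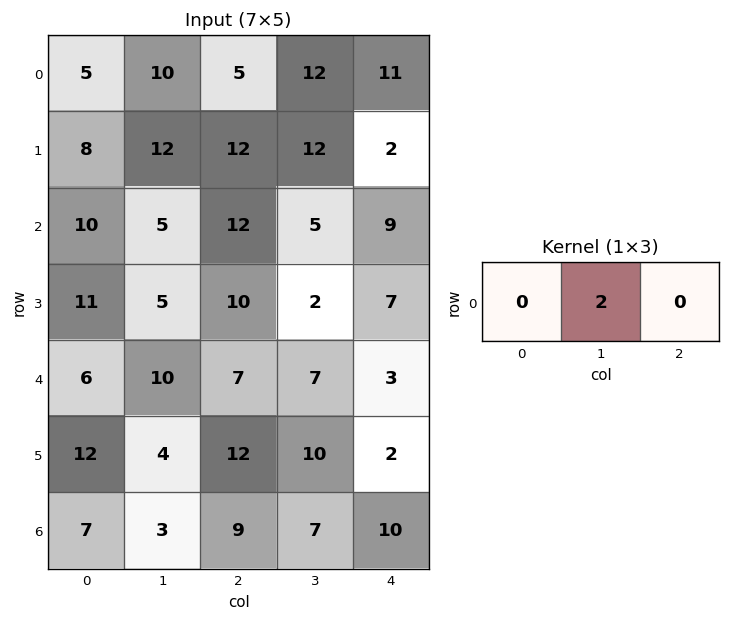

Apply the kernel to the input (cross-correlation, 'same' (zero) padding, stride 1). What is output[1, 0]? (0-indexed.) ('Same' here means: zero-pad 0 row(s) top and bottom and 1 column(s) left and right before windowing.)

16

The receptive field on the zero-padded input at this output position is [0 8 12]. Elementwise product with the kernel and sum: 8·2.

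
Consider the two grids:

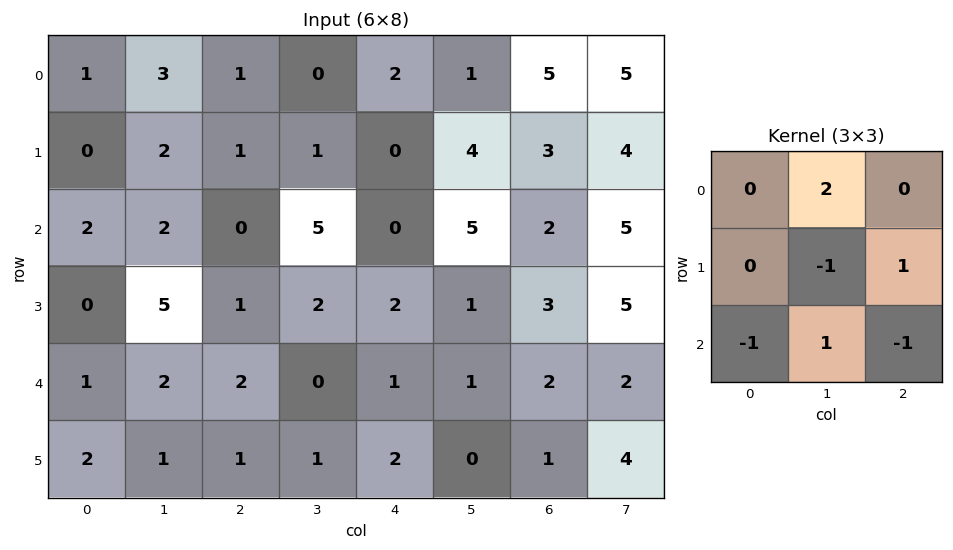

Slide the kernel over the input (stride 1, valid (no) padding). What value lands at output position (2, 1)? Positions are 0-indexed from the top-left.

1

The receptive field on the input at this output position is [2 0 5 / 5 1 2 / 2 2 0]. Elementwise product with the kernel and sum: 0·2 + 1·-1 + 2·1 + 2·-1 + 2·1 + 0·-1.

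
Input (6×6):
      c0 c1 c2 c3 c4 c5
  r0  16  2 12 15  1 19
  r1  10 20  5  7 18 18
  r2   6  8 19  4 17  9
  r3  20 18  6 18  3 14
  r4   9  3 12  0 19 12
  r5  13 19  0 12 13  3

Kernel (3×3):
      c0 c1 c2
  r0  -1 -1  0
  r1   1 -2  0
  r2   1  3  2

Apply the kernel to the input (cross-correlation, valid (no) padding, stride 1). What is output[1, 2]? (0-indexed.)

The receptive field on the input at this output position is [5 7 18 / 19 4 17 / 6 18 3]. Elementwise product with the kernel and sum: 5·-1 + 7·-1 + 19·1 + 4·-2 + 6·1 + 18·3 + 3·2.

65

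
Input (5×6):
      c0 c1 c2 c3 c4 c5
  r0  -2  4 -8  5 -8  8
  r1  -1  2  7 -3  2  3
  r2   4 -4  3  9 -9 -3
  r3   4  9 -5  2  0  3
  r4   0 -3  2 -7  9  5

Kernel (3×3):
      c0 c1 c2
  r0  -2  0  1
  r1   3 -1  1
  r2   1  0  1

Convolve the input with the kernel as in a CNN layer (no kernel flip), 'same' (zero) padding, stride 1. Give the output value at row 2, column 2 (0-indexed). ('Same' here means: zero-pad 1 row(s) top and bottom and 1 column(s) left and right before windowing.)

The receptive field on the zero-padded input at this output position is [2 7 -3 / -4 3 9 / 9 -5 2]. Elementwise product with the kernel and sum: 2·-2 + -3·1 + -4·3 + 3·-1 + 9·1 + 9·1 + 2·1.

-2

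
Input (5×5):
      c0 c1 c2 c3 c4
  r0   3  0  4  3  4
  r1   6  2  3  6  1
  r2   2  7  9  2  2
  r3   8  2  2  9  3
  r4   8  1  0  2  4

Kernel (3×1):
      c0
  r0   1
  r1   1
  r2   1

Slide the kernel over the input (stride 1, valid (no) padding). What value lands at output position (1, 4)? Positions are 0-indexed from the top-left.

The receptive field on the input at this output position is [1 / 2 / 3]. Elementwise product with the kernel and sum: 1·1 + 2·1 + 3·1.

6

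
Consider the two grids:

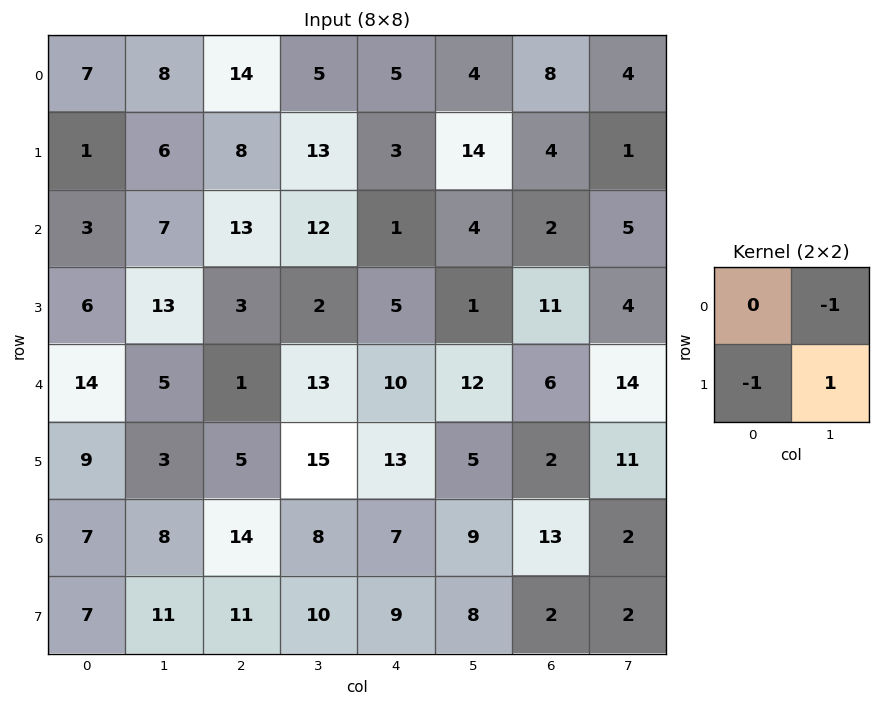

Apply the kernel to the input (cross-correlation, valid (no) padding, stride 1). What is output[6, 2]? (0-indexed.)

The receptive field on the input at this output position is [14 8 / 11 10]. Elementwise product with the kernel and sum: 8·-1 + 11·-1 + 10·1.

-9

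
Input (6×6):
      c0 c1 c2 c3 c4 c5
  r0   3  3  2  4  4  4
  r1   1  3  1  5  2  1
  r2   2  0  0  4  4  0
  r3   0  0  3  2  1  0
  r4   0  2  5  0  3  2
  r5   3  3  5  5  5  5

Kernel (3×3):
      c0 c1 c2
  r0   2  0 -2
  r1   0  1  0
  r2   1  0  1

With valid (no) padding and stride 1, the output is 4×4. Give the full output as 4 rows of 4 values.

Output[0,0]: The receptive field on the input at this output position is [3 3 2 / 1 3 1 / 2 0 0]. Elementwise product with the kernel and sum: 3·2 + 2·-2 + 3·1 + 2·1 + 0·1.
Output[0,1]: The receptive field on the input at this output position is [3 2 4 / 3 1 5 / 0 0 4]. Elementwise product with the kernel and sum: 3·2 + 4·-2 + 1·1 + 0·1 + 4·1.

7 3 5 6
3 -2 6 14
9 -3 2 11
4 9 14 17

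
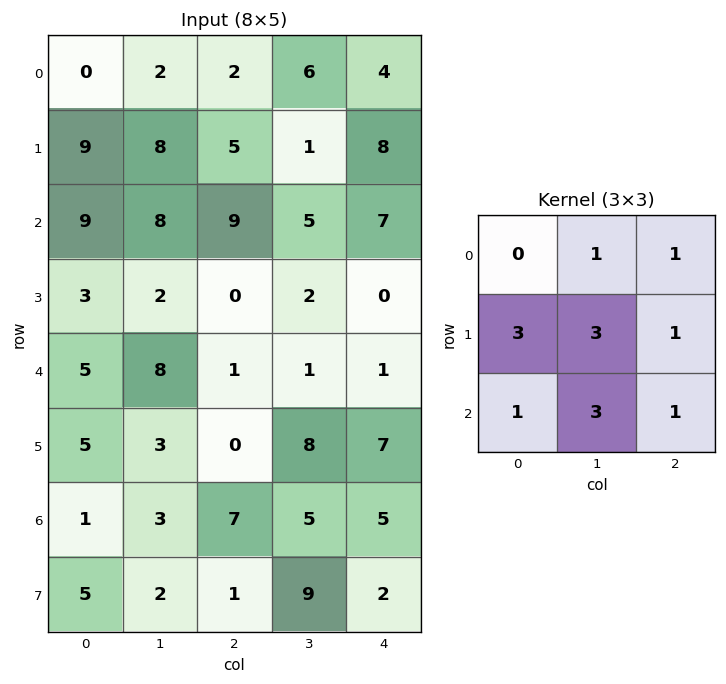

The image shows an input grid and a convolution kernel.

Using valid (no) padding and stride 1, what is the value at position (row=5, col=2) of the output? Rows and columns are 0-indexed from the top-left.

86

The receptive field on the input at this output position is [0 8 7 / 7 5 5 / 1 9 2]. Elementwise product with the kernel and sum: 8·1 + 7·1 + 7·3 + 5·3 + 5·1 + 1·1 + 9·3 + 2·1.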